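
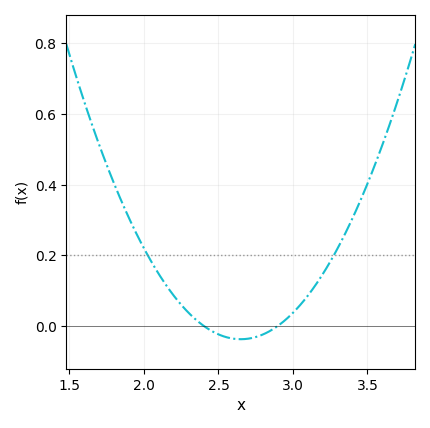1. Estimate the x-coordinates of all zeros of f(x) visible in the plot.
2.4, 2.9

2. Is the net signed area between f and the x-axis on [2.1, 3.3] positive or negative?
positive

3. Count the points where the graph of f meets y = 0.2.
2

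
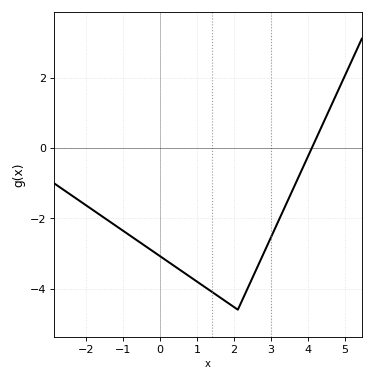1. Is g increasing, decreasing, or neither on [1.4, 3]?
neither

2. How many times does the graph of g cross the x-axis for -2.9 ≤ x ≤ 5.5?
1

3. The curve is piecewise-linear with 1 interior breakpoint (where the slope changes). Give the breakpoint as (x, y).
(2.1, -4.6)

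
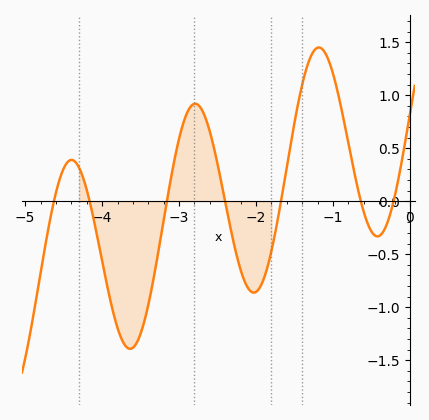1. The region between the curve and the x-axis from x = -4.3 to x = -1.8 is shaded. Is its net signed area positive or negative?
negative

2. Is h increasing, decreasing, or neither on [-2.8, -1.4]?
neither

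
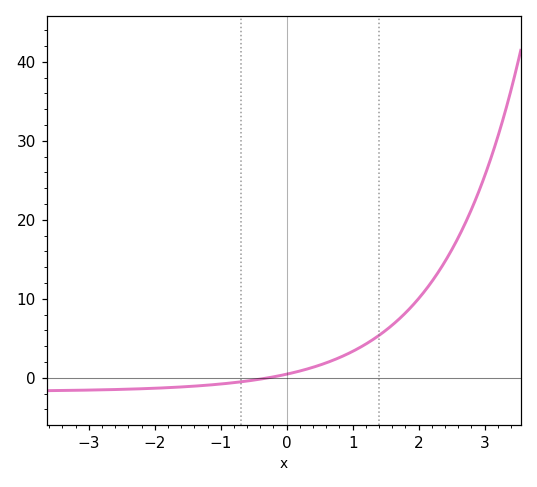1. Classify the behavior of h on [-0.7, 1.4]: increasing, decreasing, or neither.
increasing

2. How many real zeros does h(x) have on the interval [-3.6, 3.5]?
1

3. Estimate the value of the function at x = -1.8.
-1.25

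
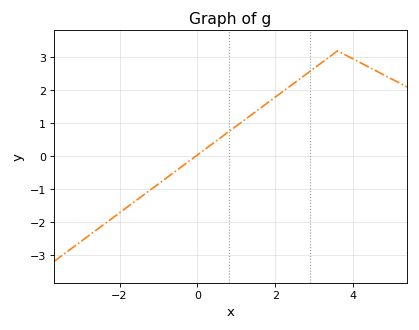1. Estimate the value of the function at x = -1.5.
-1.3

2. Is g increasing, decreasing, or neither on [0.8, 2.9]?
increasing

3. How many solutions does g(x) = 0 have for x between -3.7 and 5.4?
1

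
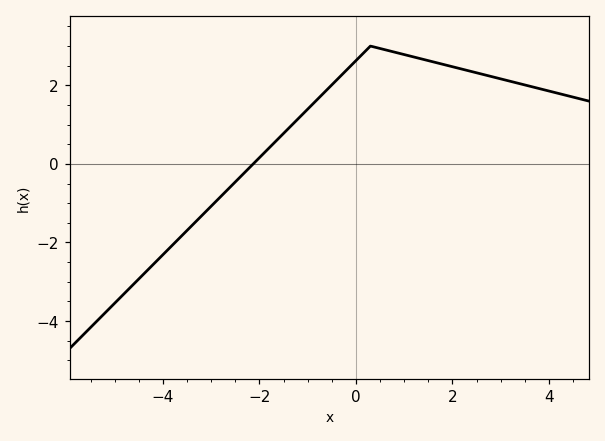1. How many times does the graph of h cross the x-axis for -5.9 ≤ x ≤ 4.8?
1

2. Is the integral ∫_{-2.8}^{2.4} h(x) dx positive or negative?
positive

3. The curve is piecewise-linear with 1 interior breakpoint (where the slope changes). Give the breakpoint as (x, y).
(0.3, 3)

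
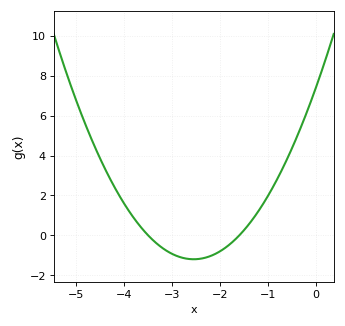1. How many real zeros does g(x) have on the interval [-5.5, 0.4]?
2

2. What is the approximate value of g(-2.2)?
-1.03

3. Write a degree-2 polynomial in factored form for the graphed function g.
y = 1.32(x + 3.5)(x + 1.6)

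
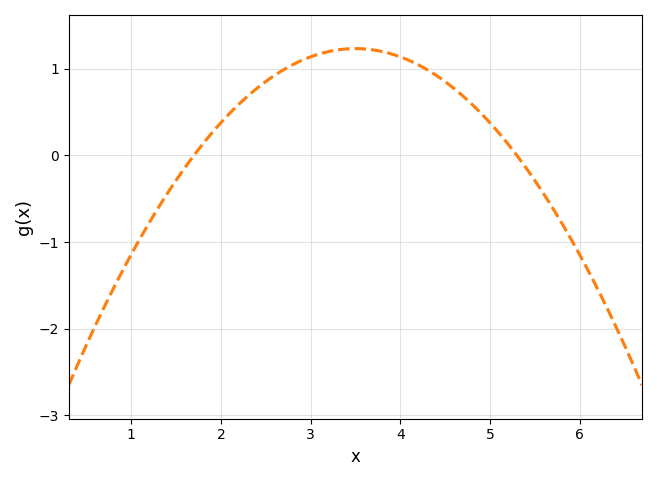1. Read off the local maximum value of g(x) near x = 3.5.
1.2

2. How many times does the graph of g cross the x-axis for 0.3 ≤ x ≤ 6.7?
2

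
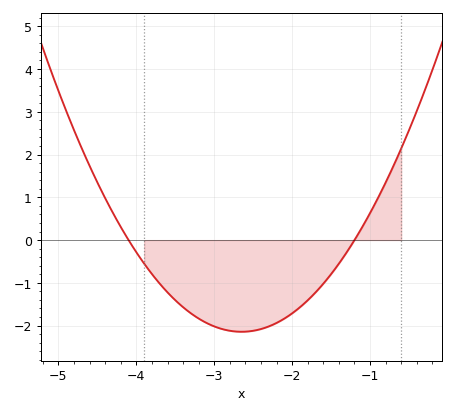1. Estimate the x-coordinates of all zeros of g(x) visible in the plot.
-4.1, -1.2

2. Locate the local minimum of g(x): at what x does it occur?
-2.6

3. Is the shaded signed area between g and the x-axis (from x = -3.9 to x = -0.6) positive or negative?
negative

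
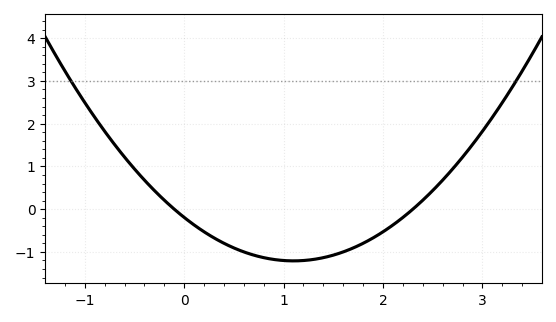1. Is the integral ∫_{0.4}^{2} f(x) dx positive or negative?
negative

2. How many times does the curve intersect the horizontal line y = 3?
2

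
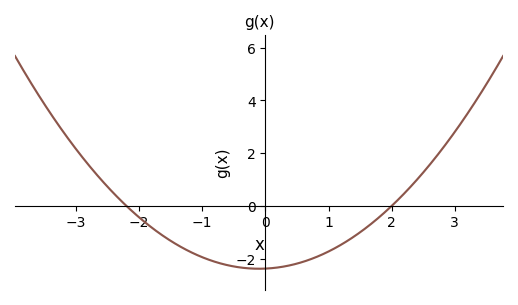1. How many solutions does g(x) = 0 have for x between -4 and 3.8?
2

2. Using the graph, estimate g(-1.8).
-0.8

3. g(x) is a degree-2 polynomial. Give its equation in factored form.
y = 0.54(x + 2.2)(x - 2)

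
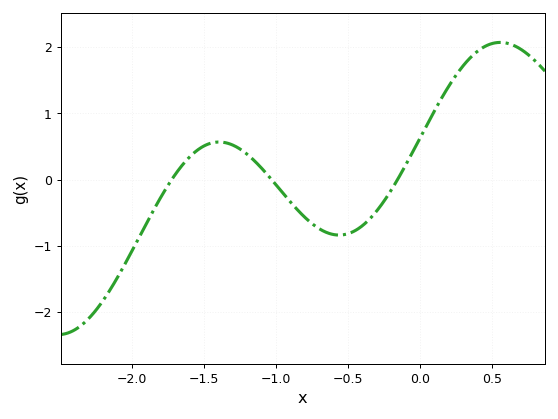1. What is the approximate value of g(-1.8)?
-0.3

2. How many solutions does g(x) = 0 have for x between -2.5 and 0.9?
3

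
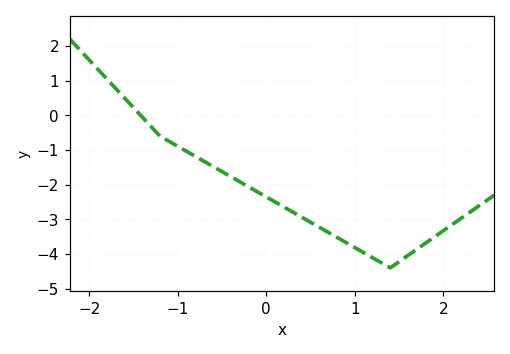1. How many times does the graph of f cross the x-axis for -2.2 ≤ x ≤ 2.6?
1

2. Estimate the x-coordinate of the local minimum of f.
1.4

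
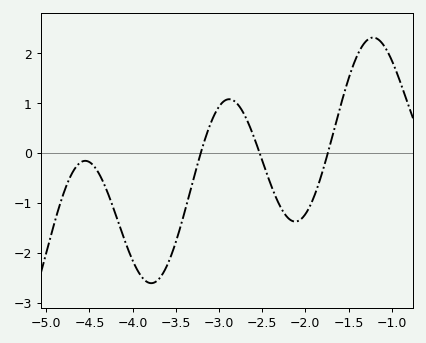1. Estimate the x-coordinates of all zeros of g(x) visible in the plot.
-3.2, -2.5, -1.7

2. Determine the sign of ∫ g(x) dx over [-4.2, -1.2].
negative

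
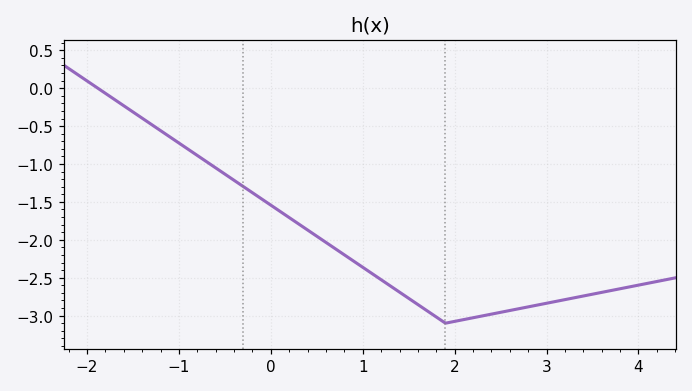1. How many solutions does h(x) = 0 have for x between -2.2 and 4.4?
1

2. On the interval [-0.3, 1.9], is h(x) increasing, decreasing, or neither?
decreasing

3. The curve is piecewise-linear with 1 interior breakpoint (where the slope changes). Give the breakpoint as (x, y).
(1.9, -3.1)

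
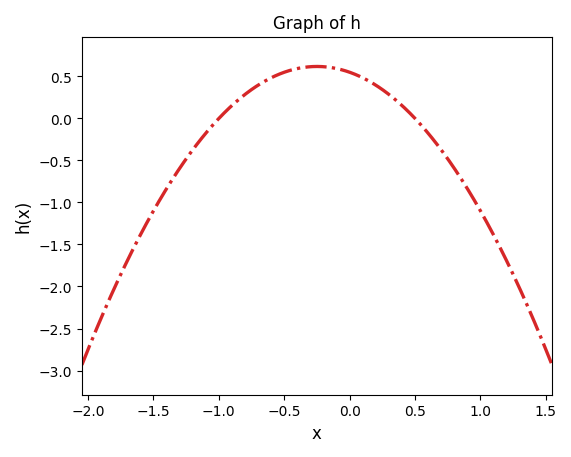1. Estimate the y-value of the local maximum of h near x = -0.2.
0.619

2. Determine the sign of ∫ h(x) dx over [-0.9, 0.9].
positive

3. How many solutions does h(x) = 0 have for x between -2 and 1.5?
2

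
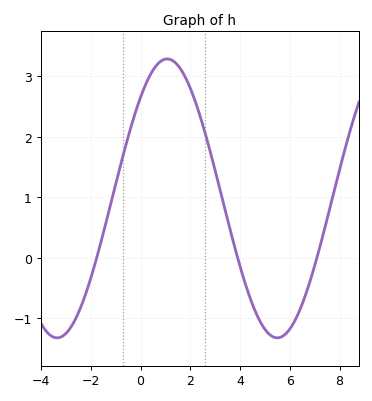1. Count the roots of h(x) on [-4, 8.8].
3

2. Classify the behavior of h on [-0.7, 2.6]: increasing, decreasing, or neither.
neither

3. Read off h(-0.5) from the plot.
1.99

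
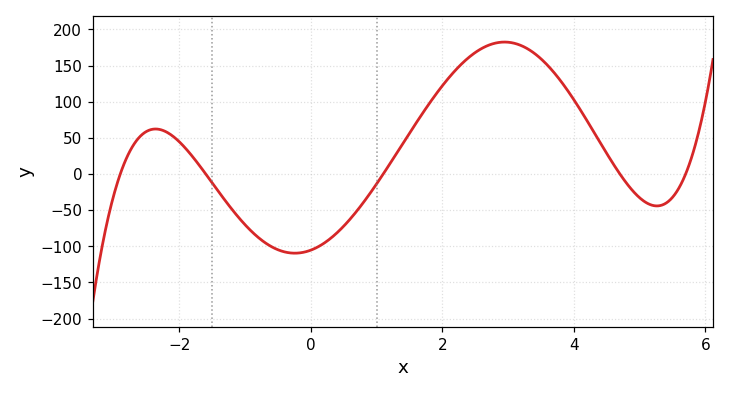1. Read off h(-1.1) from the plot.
-60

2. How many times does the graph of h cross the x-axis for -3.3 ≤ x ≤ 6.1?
5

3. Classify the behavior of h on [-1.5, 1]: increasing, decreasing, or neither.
neither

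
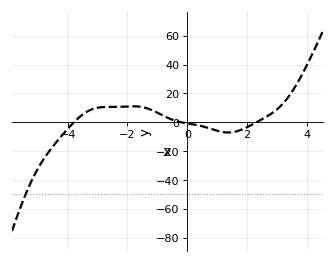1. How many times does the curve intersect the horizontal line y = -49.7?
1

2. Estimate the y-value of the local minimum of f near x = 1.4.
-6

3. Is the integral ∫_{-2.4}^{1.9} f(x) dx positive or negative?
positive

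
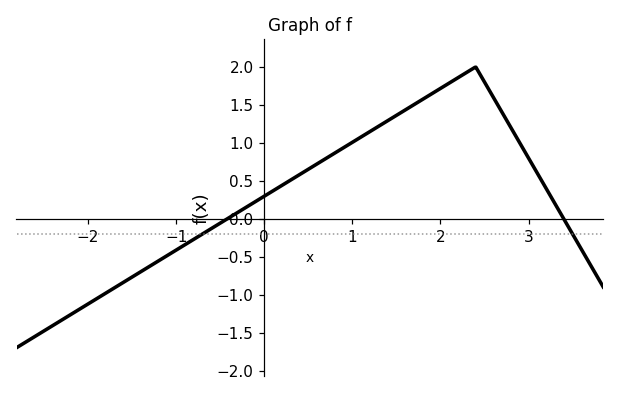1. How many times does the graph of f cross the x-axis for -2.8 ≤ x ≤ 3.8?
2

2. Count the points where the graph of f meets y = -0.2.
2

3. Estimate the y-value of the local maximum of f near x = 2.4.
2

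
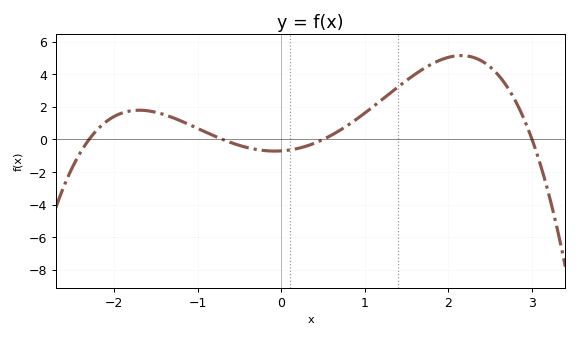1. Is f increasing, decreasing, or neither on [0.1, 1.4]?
increasing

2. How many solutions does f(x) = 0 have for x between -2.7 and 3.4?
4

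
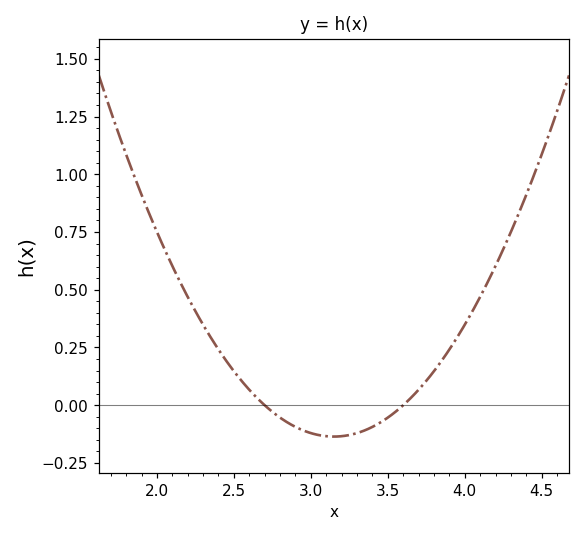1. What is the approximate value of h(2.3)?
0.34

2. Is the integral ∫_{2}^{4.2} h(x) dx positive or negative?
positive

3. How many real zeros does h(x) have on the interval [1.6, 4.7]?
2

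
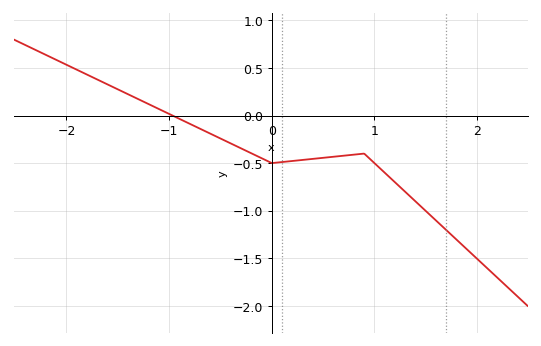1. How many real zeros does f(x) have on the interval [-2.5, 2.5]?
1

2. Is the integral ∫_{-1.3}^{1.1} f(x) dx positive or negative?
negative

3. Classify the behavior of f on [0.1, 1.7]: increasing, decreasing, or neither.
neither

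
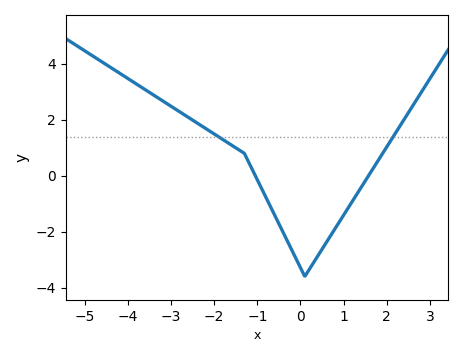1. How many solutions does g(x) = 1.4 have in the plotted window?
2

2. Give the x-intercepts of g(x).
-1.05, 1.58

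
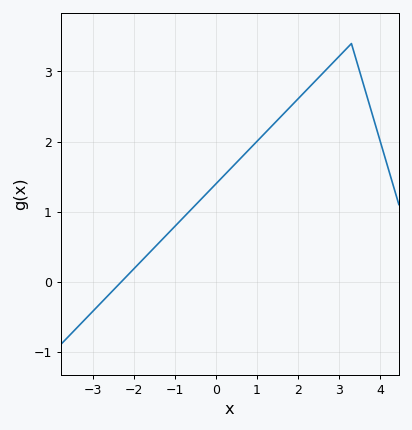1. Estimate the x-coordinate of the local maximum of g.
3.3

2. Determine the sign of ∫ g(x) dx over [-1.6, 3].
positive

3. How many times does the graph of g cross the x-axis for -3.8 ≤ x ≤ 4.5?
1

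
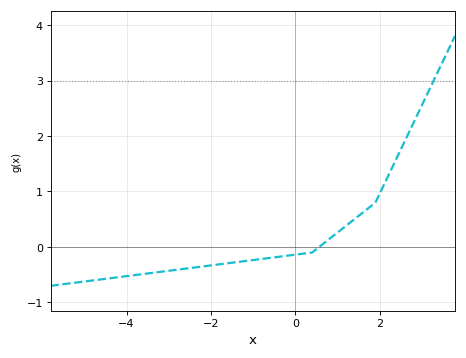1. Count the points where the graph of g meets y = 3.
1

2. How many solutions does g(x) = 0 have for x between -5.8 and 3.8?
1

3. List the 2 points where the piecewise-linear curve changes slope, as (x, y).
(0.4, -0.1); (1.9, 0.8)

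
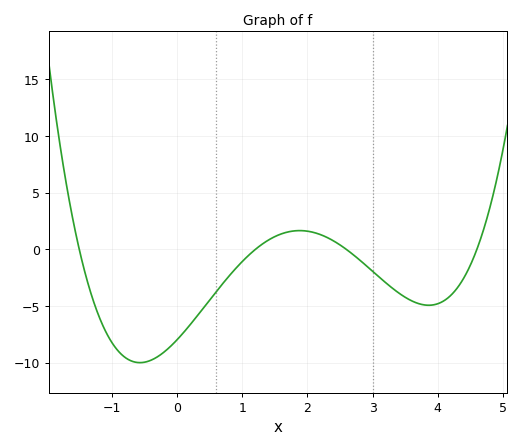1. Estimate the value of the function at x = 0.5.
-4.46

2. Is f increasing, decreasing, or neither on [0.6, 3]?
neither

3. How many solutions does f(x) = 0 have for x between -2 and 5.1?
4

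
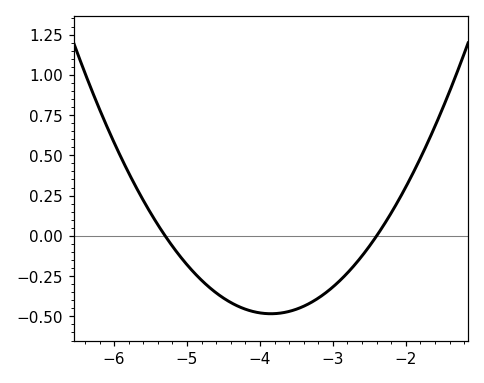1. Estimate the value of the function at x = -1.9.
0.391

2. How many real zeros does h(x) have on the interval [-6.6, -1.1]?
2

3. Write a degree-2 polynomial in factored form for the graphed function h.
y = 0.23(x + 5.3)(x + 2.4)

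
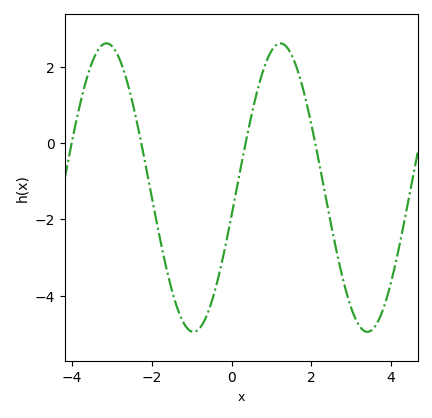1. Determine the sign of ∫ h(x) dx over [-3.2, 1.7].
negative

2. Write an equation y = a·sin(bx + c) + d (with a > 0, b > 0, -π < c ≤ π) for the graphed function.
y = 3.78sin(1.44x - 0.192) - 1.17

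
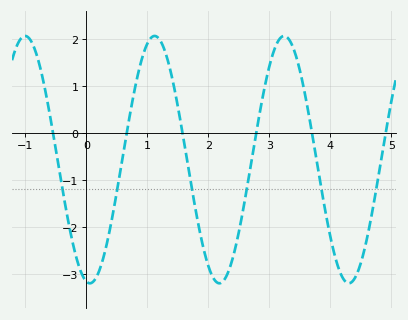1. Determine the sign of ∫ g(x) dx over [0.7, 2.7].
negative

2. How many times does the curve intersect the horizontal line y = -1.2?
6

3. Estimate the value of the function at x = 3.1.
1.8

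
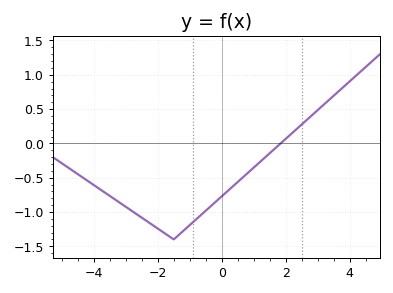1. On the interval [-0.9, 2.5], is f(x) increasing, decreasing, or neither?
increasing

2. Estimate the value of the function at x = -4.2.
-0.55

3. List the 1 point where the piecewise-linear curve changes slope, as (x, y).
(-1.5, -1.4)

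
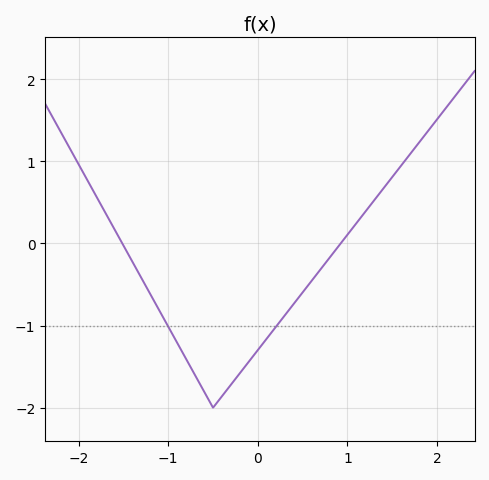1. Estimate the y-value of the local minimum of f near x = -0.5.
-2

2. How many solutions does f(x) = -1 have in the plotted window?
2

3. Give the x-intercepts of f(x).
-1.5, 0.9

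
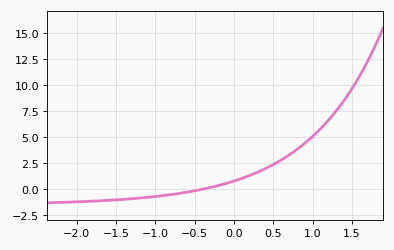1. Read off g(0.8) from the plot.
3.77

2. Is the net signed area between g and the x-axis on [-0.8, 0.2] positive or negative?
positive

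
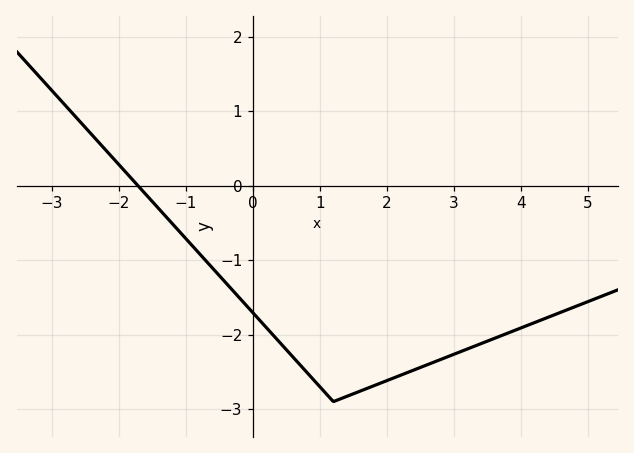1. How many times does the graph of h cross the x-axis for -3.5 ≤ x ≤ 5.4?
1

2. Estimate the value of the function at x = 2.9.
-2.3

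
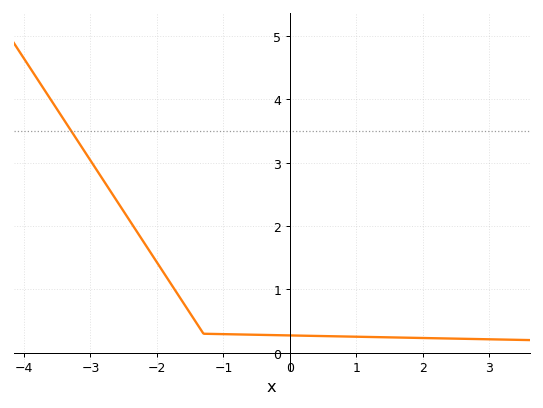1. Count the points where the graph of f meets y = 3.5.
1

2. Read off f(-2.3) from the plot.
1.91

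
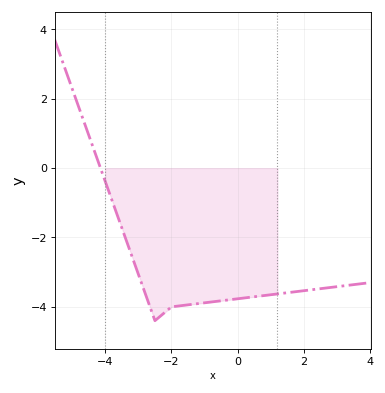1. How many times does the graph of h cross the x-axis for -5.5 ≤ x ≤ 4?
1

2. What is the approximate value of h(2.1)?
-3.52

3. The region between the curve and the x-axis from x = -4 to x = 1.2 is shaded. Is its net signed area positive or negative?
negative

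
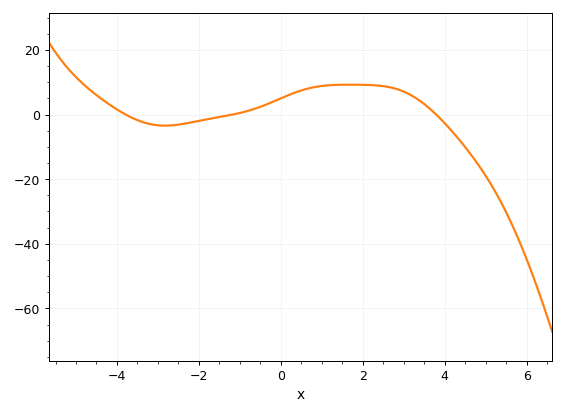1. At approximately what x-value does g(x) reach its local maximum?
1.6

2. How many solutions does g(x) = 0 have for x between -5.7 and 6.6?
3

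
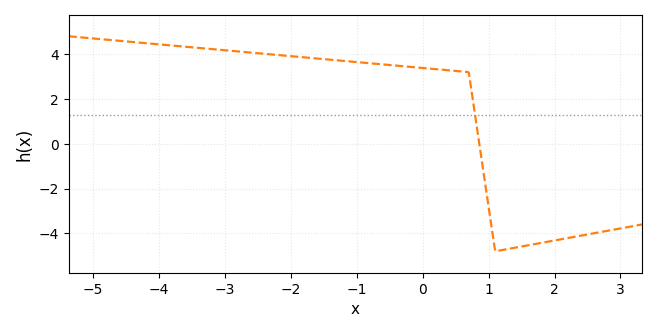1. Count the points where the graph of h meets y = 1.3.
1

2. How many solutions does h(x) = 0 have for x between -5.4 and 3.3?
1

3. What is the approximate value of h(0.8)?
1.2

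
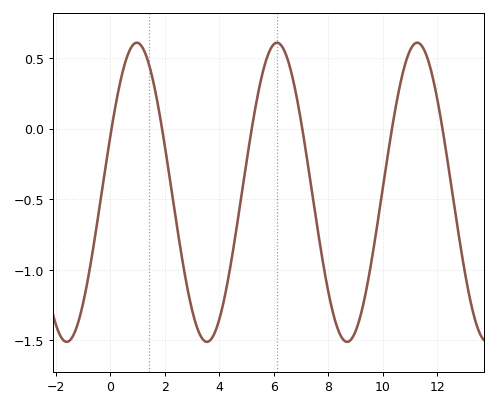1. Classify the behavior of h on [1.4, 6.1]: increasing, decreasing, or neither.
neither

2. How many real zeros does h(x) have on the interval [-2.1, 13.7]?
6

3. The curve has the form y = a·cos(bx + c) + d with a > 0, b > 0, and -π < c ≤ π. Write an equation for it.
y = 1.06cos(1.2x - 1.2) - 0.45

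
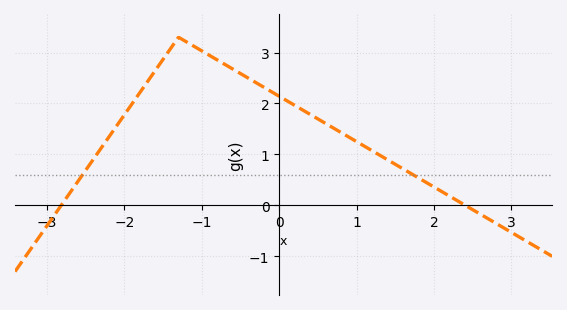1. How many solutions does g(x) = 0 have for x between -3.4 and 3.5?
2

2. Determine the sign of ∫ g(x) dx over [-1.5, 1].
positive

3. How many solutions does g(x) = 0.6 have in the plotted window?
2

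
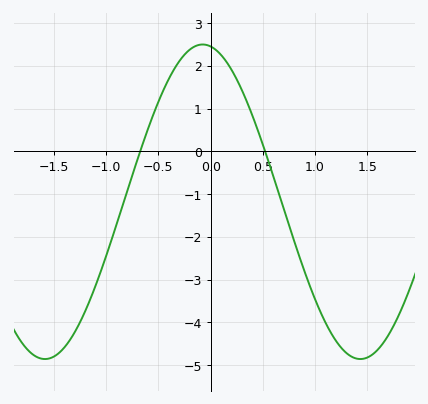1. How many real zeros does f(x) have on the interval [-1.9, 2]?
2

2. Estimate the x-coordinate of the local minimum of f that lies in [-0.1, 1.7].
1.4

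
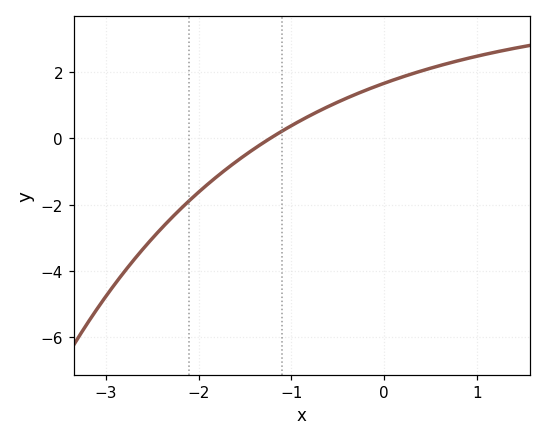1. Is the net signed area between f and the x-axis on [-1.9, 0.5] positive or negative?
positive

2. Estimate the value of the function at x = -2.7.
-3.67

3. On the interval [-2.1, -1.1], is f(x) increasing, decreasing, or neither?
increasing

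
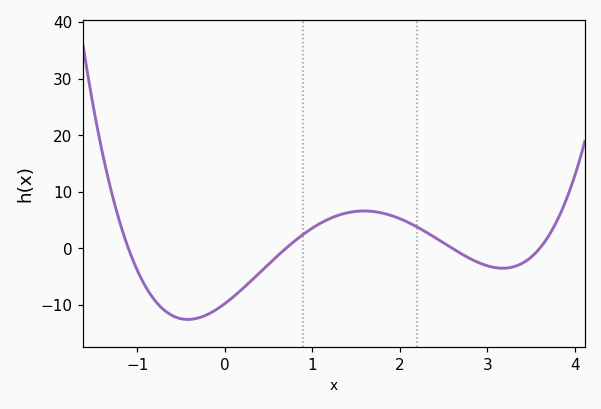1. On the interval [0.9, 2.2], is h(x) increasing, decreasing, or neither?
neither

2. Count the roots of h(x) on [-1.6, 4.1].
4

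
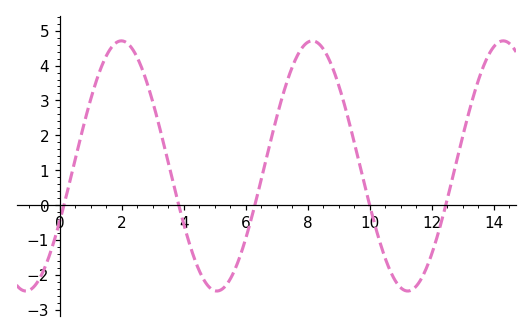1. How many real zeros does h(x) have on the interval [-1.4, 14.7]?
5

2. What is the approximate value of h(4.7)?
-2.23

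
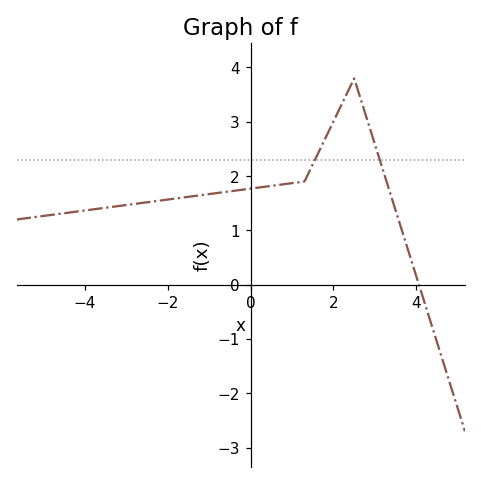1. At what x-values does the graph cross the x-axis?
4.06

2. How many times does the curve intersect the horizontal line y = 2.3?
2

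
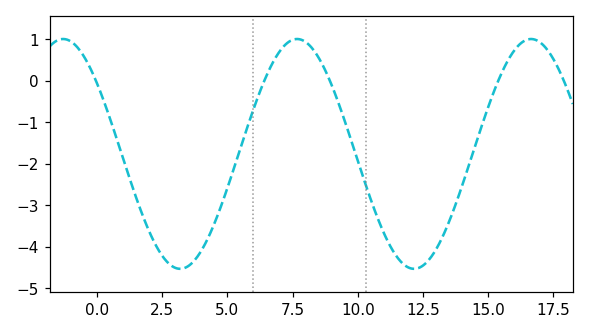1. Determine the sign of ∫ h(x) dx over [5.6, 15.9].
negative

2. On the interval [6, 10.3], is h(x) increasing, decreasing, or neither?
neither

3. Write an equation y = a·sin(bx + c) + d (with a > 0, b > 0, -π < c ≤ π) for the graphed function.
y = 2.77sin(0.7x + 2.48) - 1.76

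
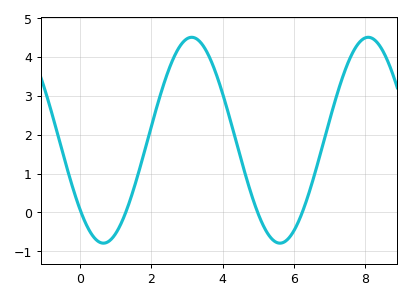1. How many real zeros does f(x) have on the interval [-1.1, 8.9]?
4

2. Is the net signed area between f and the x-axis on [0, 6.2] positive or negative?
positive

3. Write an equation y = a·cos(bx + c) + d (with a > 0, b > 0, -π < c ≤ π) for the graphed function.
y = 2.65cos(1.3x + 2.3) + 1.86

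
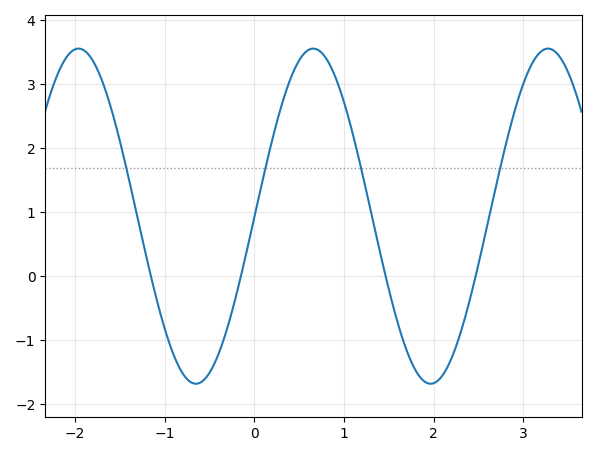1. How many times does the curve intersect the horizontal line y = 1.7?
4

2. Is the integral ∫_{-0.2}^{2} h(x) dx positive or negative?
positive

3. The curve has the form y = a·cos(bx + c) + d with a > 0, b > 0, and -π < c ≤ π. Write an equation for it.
y = 2.62cos(2.4x - 1.58) + 0.94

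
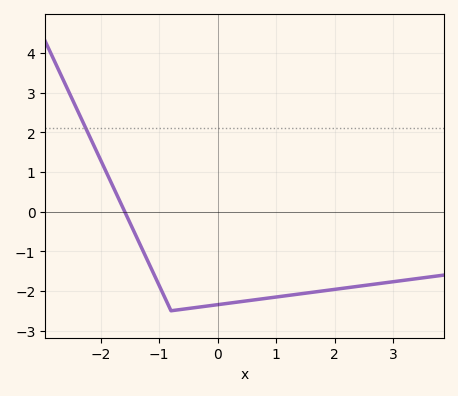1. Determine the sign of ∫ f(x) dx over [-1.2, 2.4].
negative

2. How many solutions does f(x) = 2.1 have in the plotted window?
1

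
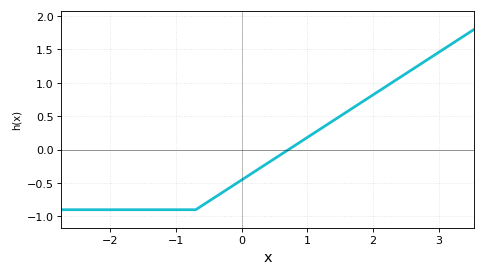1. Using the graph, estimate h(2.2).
0.947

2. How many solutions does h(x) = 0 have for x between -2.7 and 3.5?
1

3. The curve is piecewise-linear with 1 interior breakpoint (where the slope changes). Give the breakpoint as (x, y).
(-0.7, -0.9)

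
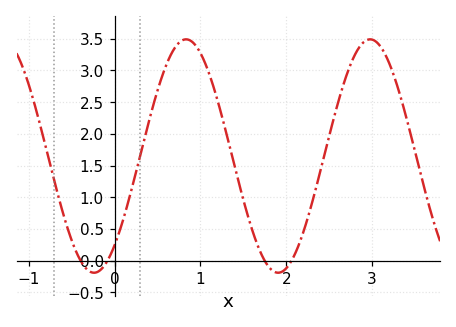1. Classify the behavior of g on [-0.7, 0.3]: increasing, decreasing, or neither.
neither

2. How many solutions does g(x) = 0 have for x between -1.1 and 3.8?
4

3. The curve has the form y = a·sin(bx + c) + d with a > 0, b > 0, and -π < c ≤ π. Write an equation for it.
y = 1.84sin(2.9x - 0.87) + 1.65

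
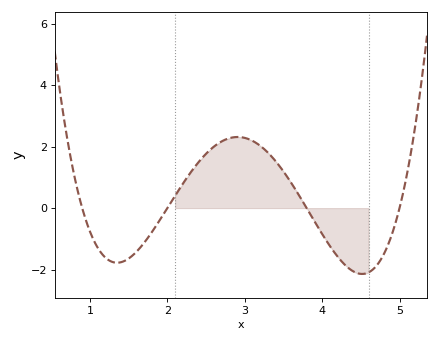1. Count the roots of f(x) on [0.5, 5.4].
4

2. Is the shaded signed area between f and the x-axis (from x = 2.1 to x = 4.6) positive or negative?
positive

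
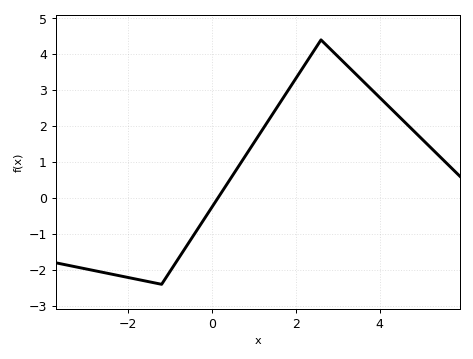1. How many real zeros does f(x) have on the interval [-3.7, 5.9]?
1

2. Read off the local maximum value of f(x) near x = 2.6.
4.4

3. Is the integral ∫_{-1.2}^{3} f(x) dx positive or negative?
positive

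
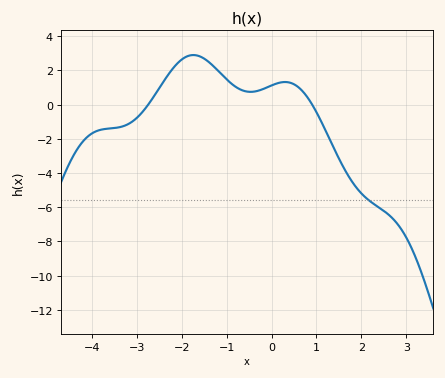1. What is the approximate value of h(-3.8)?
-1.4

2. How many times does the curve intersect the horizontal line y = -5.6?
1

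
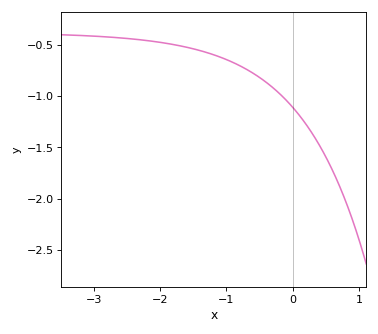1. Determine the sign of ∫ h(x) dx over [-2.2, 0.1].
negative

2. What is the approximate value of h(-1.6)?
-0.523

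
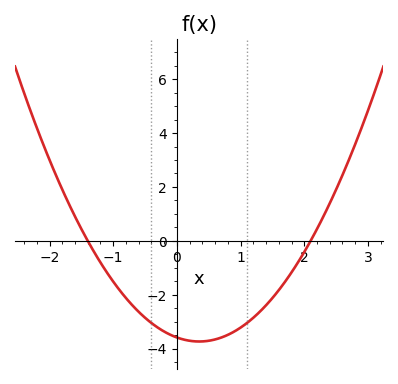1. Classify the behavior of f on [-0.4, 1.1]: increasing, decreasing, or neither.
neither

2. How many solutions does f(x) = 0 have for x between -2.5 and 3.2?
2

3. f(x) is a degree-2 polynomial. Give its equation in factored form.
y = 1.22(x + 1.4)(x - 2.1)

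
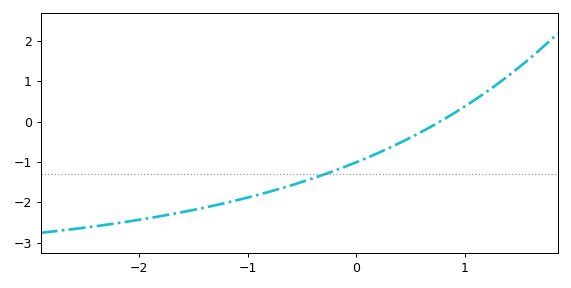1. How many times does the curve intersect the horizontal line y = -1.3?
1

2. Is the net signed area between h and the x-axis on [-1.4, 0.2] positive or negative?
negative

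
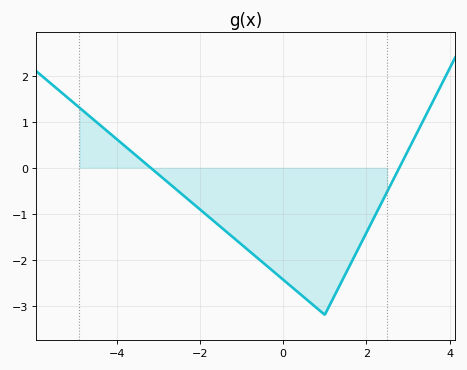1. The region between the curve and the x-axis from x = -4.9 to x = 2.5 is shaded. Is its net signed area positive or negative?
negative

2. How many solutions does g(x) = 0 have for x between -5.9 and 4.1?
2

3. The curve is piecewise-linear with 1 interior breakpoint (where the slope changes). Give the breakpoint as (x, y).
(1, -3.2)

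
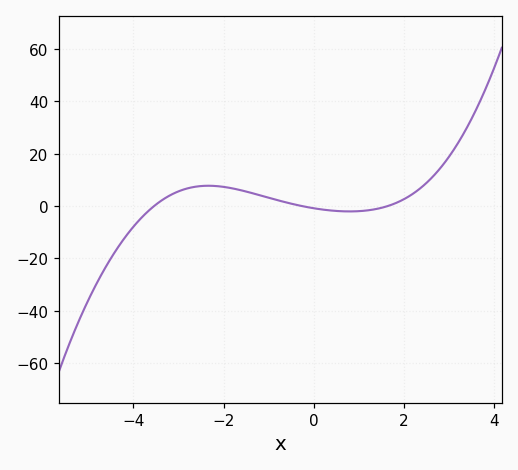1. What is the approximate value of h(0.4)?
-2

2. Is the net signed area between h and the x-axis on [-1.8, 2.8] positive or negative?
positive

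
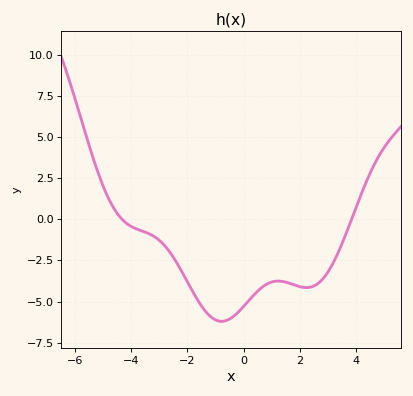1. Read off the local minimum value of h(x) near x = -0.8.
-6.2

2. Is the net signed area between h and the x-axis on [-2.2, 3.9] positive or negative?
negative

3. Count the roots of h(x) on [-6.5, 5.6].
2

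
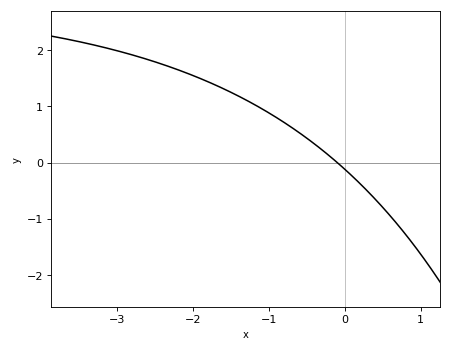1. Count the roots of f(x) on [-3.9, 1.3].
1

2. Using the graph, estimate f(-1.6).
1.3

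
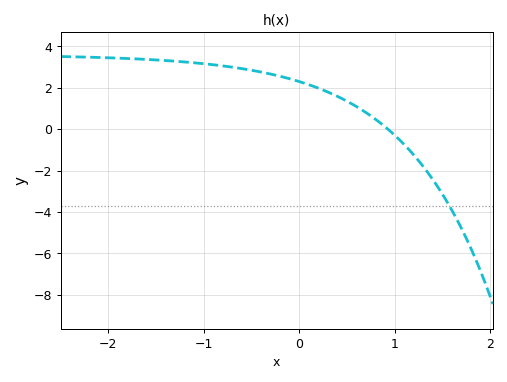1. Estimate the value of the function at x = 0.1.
2.15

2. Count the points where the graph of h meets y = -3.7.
1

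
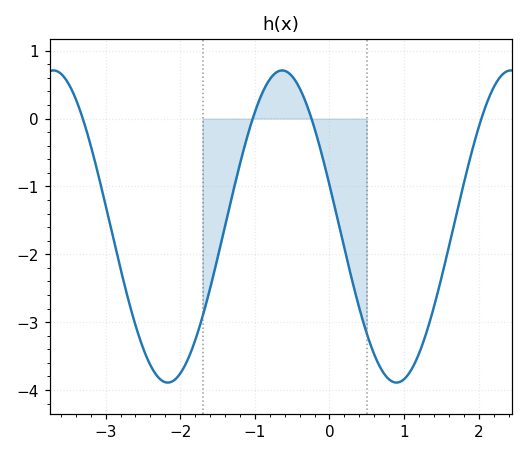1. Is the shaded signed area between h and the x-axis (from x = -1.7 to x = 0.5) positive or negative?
negative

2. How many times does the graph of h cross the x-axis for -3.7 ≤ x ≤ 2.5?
4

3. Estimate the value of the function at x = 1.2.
-3.46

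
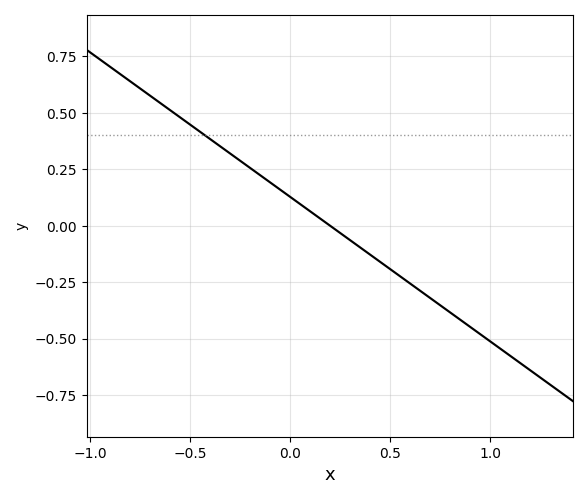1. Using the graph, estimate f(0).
0.128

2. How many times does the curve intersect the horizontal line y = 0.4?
1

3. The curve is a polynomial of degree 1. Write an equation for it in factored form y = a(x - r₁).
y = -0.64(x - 0.2)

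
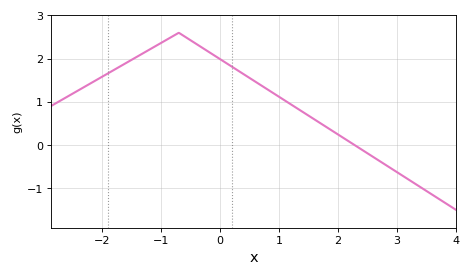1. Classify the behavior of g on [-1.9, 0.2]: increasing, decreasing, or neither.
neither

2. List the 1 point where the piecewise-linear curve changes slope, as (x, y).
(-0.7, 2.6)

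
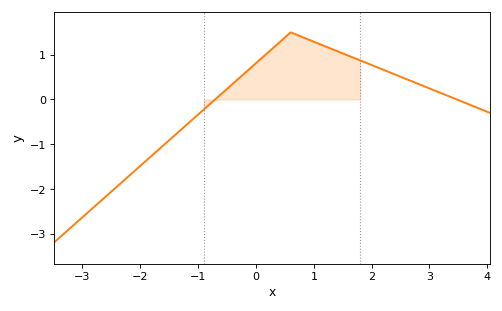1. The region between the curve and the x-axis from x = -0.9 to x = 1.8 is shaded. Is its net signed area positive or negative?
positive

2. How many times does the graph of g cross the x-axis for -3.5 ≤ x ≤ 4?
2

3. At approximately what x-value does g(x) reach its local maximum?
0.6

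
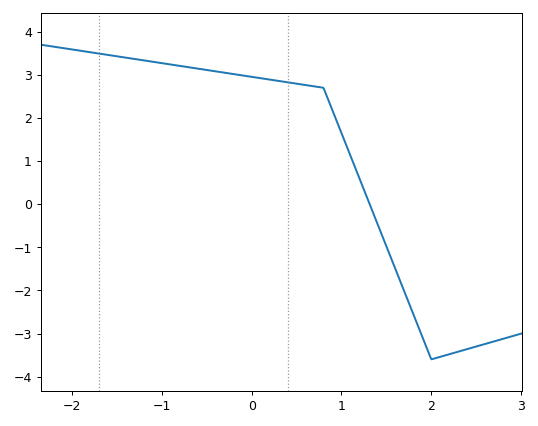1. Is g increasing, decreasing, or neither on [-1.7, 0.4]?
decreasing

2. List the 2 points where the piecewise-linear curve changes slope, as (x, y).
(0.8, 2.7); (2, -3.6)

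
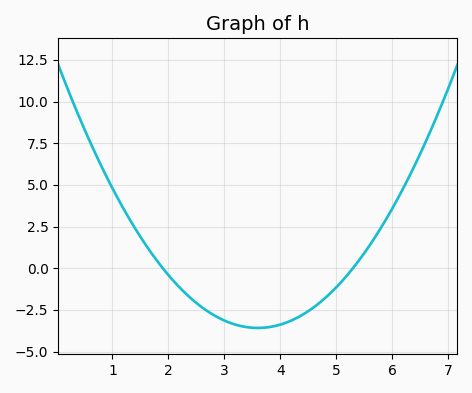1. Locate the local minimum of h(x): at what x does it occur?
3.6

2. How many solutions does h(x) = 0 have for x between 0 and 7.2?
2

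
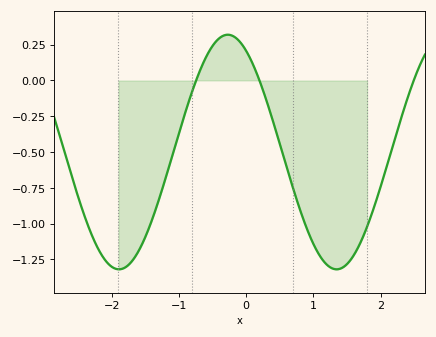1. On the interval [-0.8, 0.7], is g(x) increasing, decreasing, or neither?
neither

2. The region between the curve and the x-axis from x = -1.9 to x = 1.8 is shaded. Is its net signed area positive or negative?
negative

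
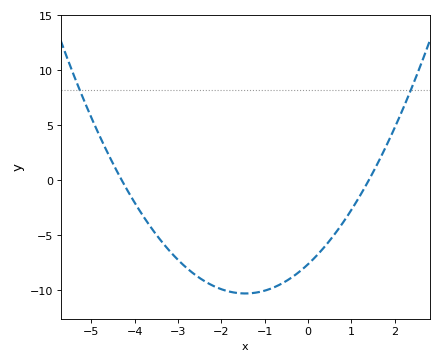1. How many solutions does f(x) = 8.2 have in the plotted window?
2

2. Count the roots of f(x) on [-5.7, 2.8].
2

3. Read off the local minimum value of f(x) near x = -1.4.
-10.5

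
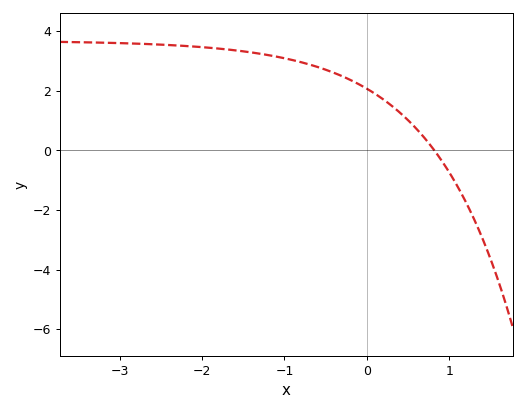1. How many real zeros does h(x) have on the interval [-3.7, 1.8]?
1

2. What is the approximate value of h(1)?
-0.74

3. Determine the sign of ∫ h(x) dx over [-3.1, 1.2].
positive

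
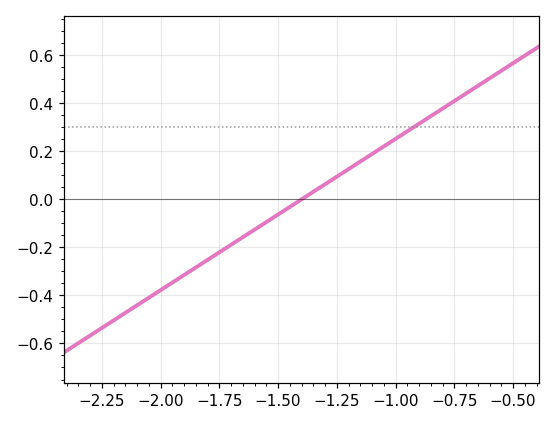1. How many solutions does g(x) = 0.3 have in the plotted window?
1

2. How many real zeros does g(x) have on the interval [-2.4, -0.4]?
1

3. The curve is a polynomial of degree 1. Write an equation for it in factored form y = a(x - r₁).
y = 0.63(x + 1.4)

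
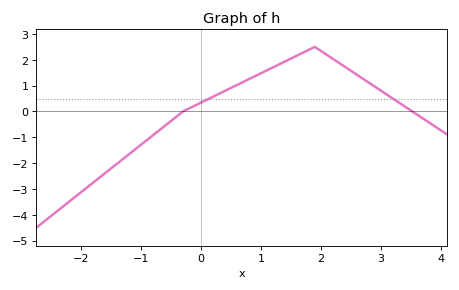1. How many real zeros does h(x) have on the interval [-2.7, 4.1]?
2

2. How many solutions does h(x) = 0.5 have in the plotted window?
2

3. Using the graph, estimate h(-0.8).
-0.9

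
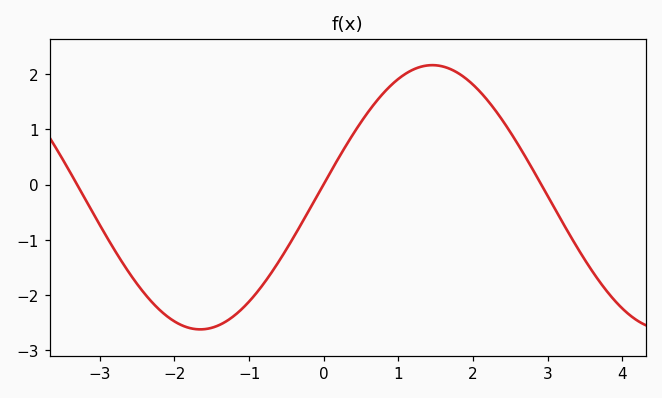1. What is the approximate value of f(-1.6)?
-2.62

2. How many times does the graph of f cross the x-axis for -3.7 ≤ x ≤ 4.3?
3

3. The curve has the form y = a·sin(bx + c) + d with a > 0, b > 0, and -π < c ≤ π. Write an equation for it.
y = 2.39sin(1.01x + 0.1) - 0.23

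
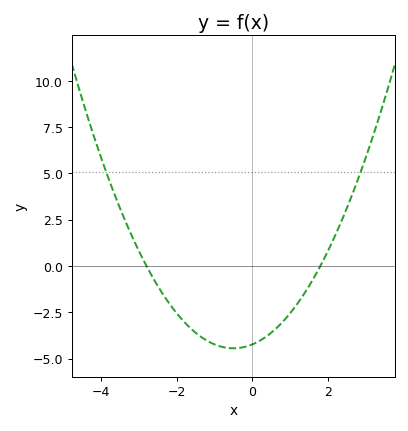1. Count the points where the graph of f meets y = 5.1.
2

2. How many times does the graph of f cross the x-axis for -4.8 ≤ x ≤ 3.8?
2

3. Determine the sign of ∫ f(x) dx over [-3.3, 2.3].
negative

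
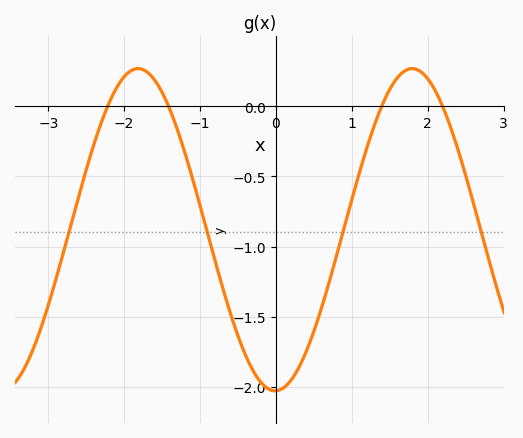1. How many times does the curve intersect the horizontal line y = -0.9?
4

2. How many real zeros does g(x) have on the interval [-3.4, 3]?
4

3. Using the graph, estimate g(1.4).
0.01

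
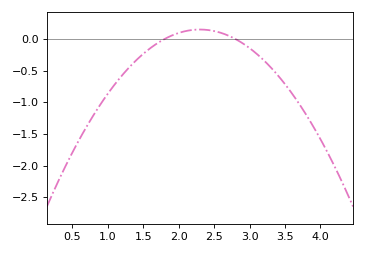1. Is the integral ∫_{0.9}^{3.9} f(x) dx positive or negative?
negative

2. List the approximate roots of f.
1.8, 2.8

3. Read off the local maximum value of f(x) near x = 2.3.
0.15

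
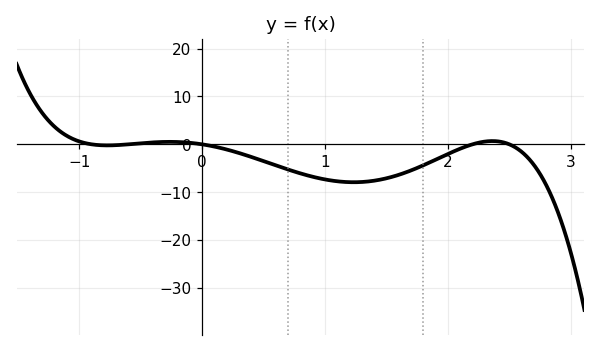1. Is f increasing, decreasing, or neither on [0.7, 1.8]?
neither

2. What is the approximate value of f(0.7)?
-5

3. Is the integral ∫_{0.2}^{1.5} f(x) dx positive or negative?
negative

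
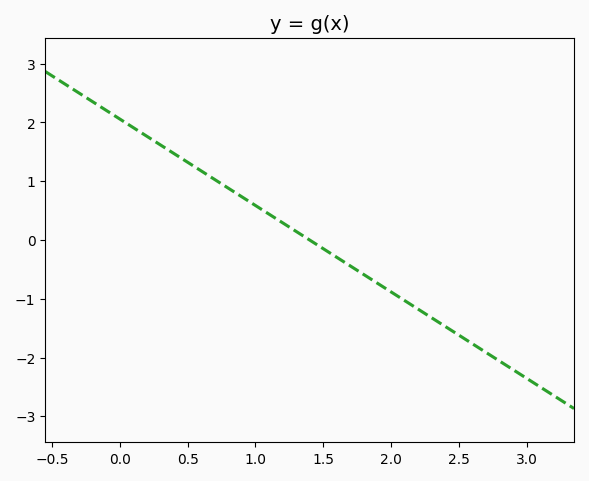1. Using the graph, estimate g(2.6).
-1.76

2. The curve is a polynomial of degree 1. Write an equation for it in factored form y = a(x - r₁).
y = -1.47(x - 1.4)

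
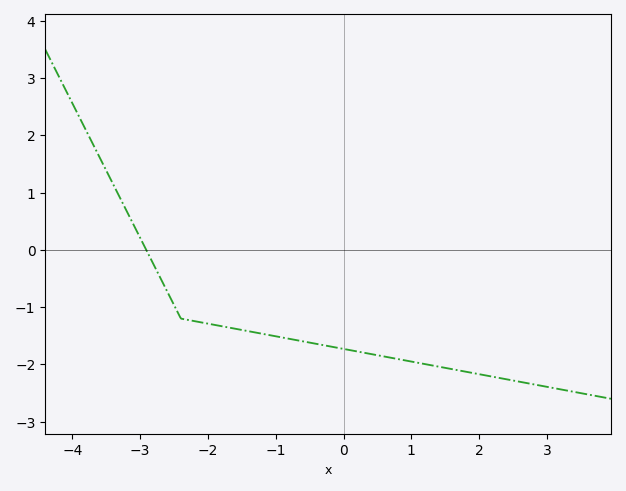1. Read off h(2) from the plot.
-2.2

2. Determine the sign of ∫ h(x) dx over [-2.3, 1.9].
negative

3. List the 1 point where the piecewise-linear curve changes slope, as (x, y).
(-2.4, -1.2)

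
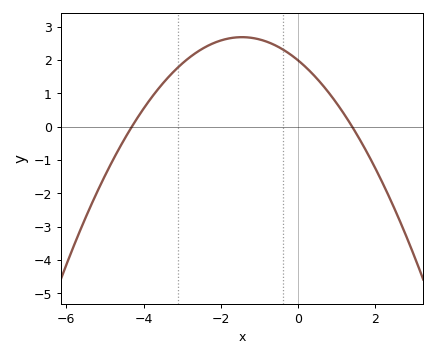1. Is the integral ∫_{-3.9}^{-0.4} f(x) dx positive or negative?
positive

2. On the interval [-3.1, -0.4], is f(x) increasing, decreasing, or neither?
neither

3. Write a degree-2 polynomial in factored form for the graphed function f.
y = -0.33(x + 4.3)(x - 1.4)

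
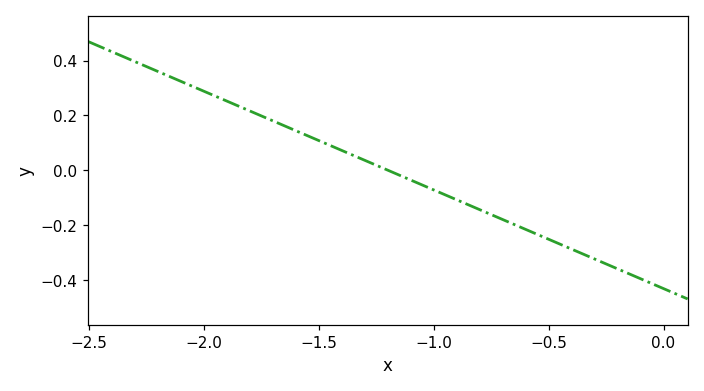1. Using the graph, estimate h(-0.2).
-0.36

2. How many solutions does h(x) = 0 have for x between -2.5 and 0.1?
1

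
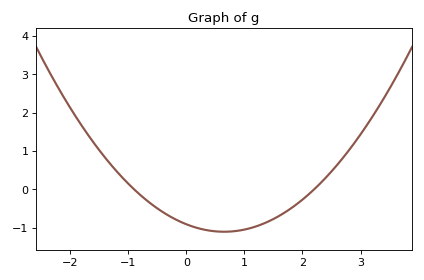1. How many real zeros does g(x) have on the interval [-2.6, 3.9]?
2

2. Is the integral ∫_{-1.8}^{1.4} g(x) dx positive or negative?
negative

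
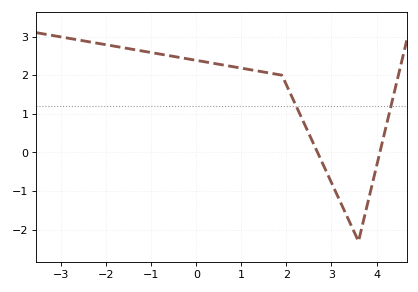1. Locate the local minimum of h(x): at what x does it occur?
3.6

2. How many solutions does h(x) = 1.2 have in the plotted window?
2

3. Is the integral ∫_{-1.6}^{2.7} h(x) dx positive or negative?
positive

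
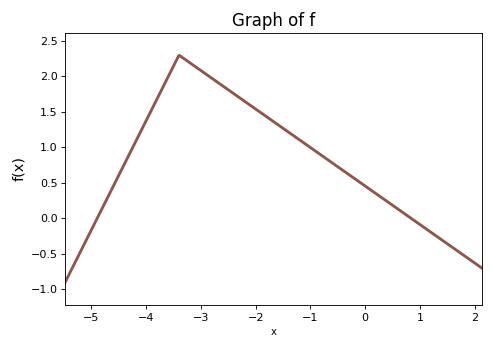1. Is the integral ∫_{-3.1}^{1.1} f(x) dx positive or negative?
positive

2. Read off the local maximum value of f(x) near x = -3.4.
2.3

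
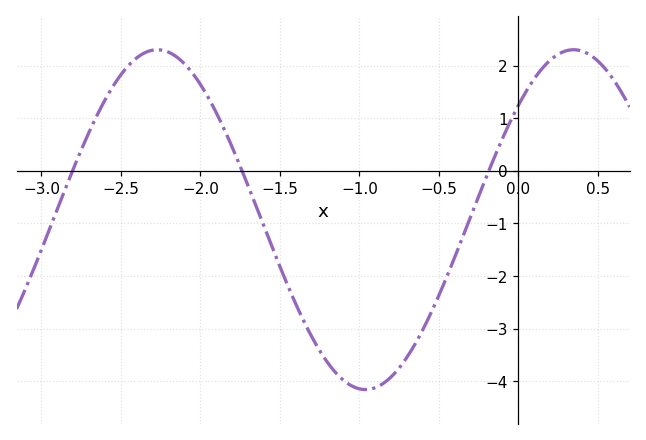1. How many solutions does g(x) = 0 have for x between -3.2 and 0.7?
3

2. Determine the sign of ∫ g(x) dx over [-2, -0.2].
negative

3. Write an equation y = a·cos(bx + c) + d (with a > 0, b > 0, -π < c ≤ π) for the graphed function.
y = 3.23cos(2.4x - 0.83) - 0.93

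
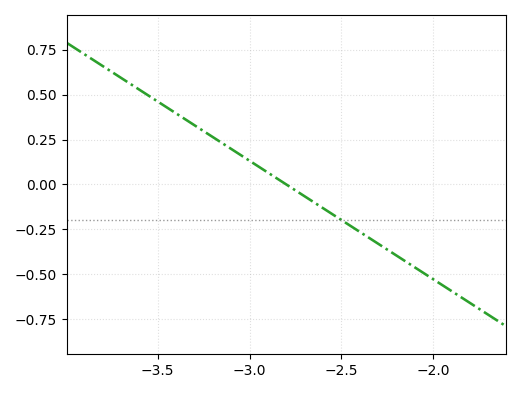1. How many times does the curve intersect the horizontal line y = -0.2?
1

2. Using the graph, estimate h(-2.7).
-0.06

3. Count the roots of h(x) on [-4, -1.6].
1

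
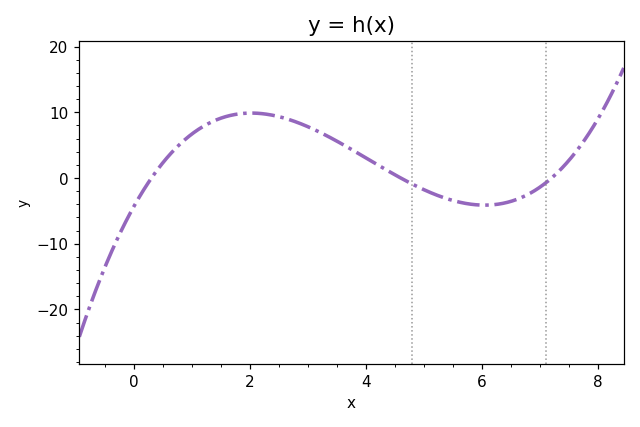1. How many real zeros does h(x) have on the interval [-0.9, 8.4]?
3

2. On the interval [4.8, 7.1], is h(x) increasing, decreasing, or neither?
neither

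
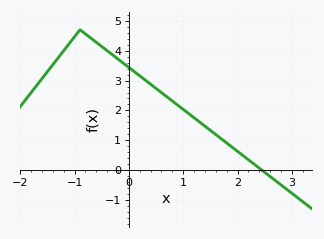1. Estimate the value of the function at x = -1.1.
4.23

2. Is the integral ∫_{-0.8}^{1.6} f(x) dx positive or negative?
positive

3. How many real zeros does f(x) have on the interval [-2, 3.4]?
1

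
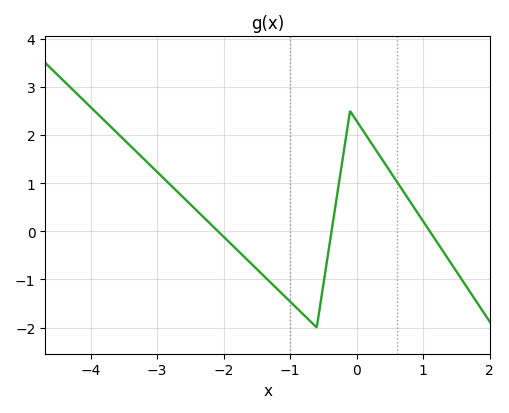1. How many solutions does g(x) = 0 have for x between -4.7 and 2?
3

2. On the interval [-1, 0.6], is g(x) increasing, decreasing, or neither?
neither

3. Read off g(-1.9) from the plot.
-0.248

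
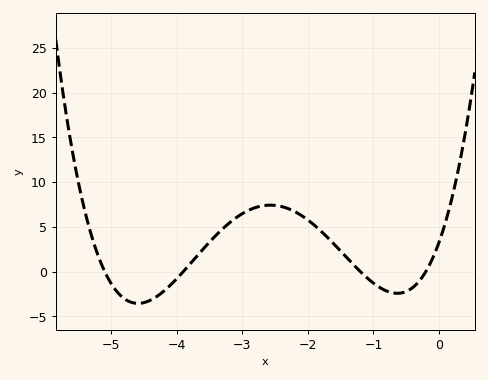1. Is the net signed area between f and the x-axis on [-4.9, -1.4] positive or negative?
positive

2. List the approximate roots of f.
-5.1, -3.9, -1.2, -0.2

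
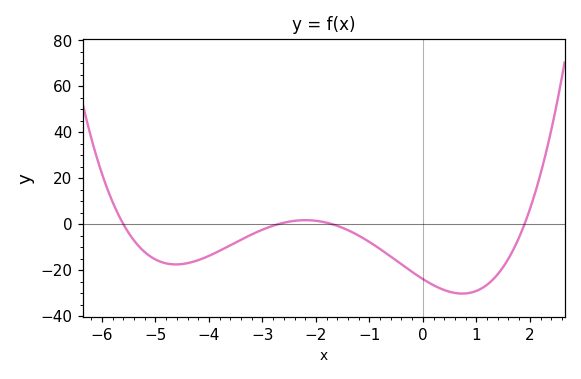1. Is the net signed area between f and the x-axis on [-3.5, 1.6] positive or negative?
negative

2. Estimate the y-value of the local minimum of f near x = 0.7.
-30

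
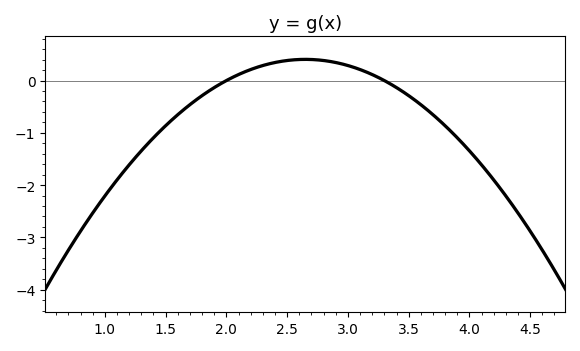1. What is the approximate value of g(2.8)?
0.4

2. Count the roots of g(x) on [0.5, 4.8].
2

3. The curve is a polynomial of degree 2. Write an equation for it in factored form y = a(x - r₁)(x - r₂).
y = -0.96(x - 2)(x - 3.3)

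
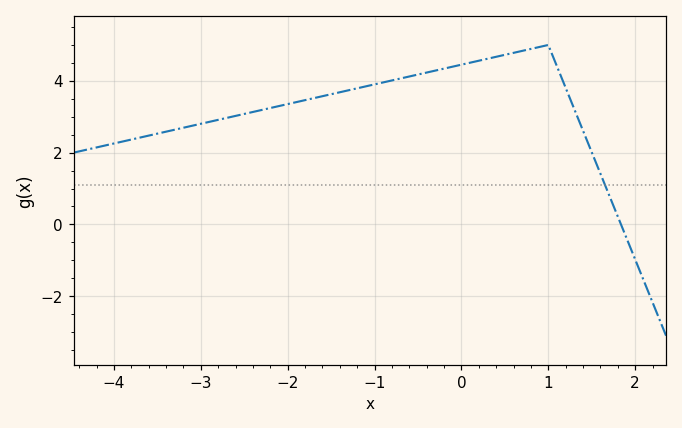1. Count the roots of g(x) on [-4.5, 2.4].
1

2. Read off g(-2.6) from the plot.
3.02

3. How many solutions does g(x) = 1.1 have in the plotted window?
1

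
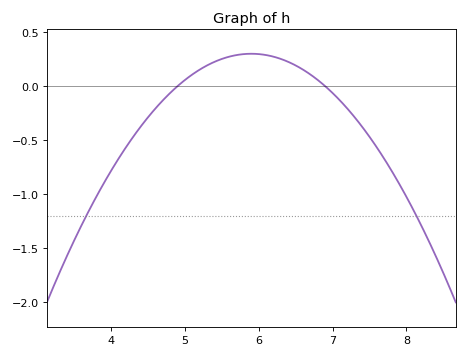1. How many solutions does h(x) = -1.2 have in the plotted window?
2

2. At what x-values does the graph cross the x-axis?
4.9, 6.9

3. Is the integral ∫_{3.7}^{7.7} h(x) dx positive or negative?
negative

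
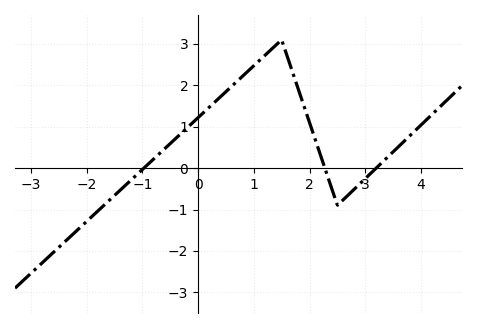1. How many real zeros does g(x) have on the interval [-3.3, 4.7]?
3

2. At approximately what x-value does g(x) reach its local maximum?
1.5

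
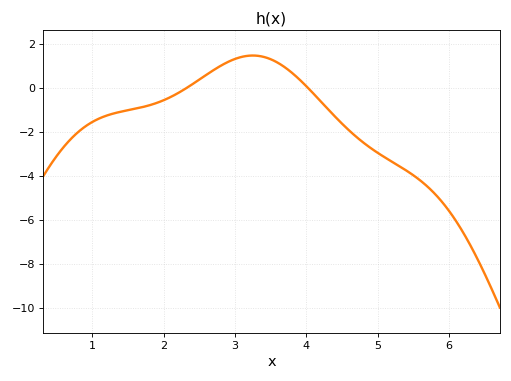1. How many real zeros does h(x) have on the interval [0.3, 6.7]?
2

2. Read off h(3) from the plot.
1.4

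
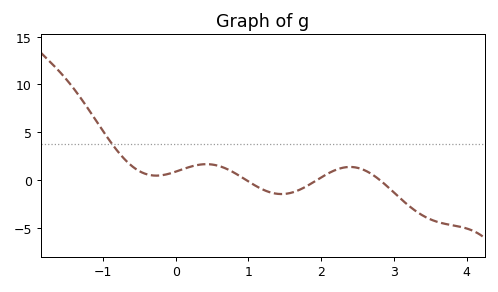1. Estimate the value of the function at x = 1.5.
-1.47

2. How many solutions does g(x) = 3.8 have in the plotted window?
1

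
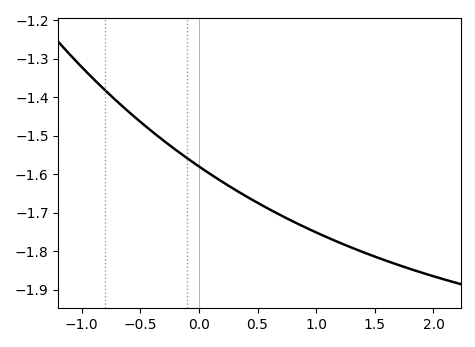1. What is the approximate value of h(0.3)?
-1.64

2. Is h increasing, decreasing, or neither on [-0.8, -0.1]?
decreasing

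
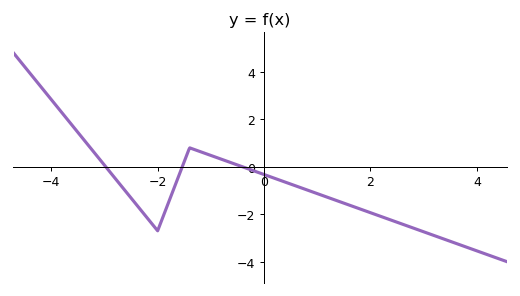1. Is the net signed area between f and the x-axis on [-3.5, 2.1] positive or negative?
negative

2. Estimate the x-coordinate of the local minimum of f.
-2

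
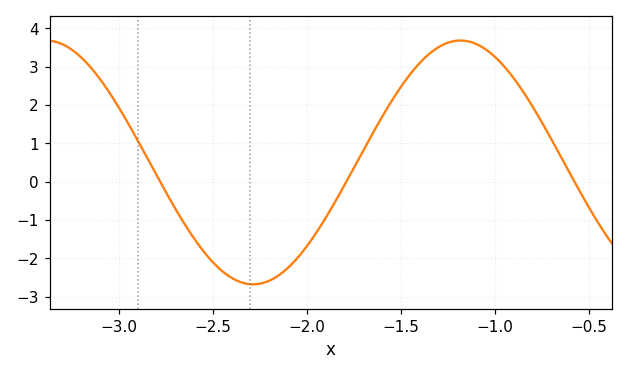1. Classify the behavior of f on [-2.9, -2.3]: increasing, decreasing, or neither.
decreasing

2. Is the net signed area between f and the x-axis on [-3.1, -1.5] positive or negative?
negative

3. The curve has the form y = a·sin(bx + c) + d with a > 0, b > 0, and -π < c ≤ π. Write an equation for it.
y = 3.18sin(2.9x - 1.3) + 0.5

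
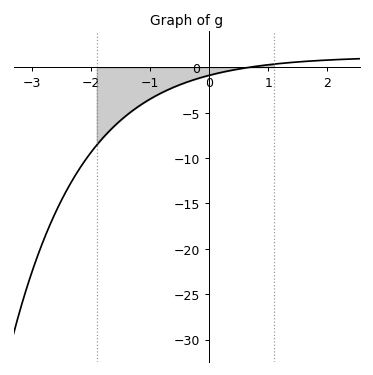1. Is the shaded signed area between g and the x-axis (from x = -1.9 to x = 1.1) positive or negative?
negative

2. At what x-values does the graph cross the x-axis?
0.7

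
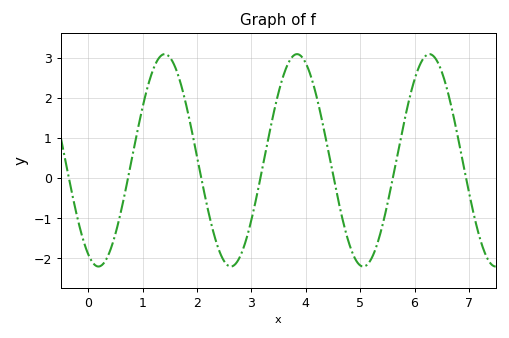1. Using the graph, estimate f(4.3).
1.4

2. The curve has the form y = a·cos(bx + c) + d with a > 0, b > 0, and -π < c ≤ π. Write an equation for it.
y = 2.65cos(2.6x + 2.7) + 0.45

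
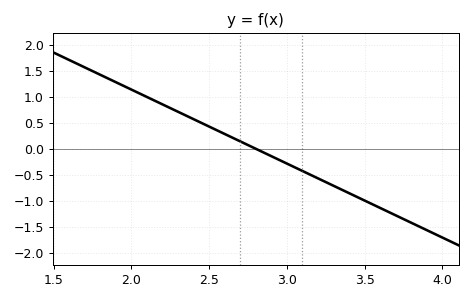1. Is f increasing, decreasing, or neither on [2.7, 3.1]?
decreasing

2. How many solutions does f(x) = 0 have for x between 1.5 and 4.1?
1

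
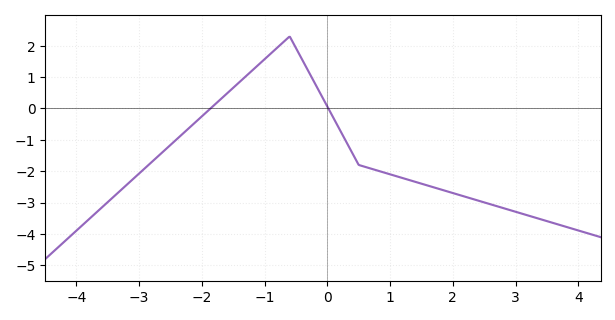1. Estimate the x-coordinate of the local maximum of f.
-0.602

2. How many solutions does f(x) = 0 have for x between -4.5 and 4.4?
2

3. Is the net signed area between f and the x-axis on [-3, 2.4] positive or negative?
negative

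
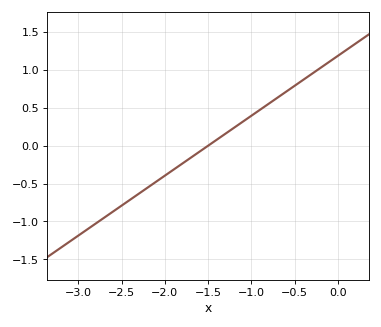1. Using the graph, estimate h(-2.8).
-1.05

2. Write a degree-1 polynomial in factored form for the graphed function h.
y = 0.79(x + 1.5)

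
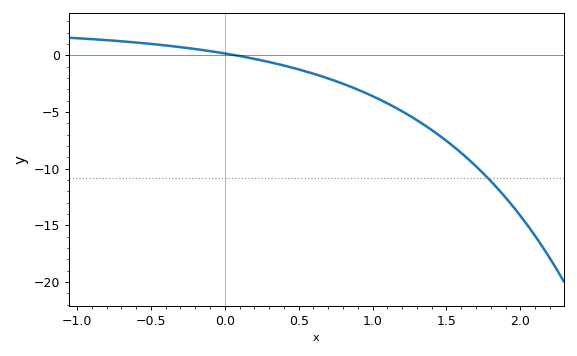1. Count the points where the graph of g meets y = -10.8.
1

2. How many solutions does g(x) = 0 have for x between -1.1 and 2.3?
1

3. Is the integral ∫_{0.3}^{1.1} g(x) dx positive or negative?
negative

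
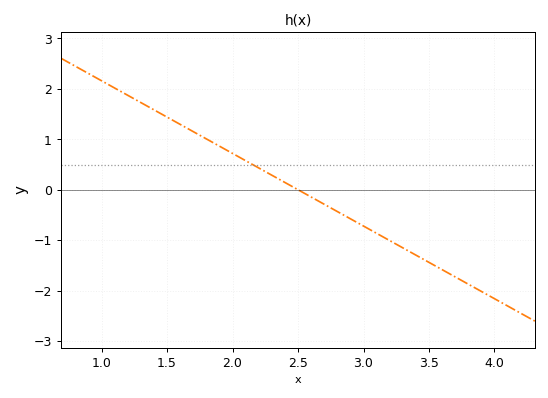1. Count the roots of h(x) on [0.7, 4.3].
1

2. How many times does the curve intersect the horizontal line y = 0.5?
1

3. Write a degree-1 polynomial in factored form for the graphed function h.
y = -1.44(x - 2.5)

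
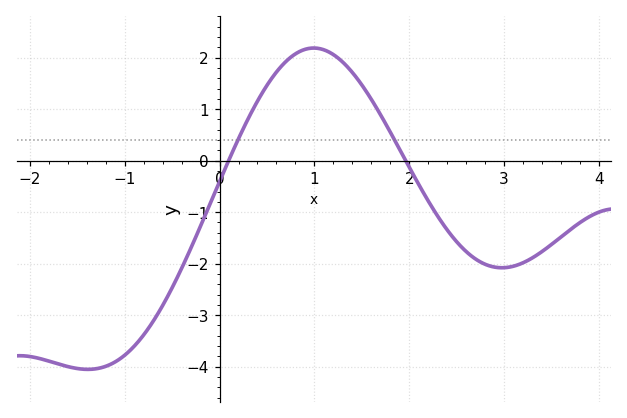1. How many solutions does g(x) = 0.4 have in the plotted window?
2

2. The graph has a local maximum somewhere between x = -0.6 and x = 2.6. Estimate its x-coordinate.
0.991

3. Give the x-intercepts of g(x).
0.096, 1.96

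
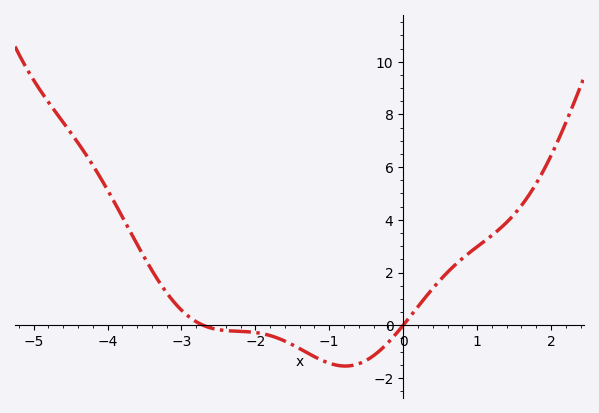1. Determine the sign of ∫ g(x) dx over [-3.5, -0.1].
negative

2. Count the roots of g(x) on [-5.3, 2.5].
2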